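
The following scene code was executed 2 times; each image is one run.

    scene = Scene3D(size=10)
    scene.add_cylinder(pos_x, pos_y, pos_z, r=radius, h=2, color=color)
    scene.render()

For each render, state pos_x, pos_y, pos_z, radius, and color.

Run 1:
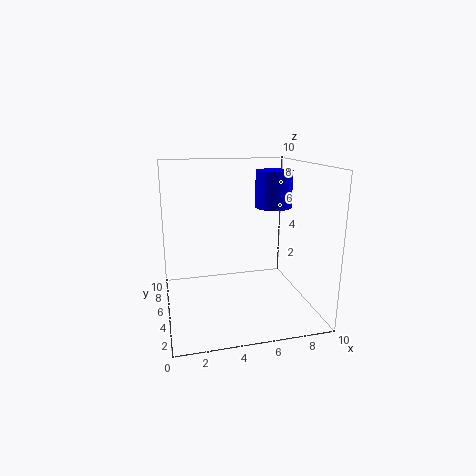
pos_x = 6, pos_y = 1, pos_z = 8, radius = 1, color = 'blue'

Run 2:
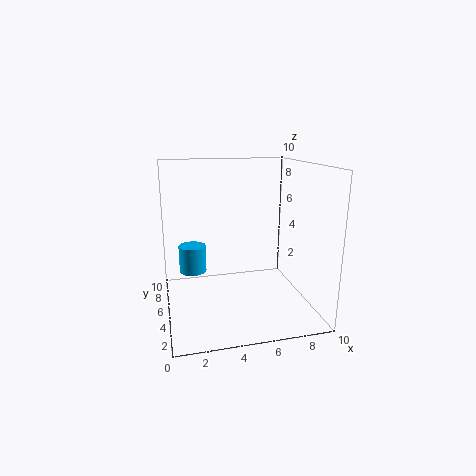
pos_x = 2, pos_y = 7, pos_z = 2, radius = 1, color = 'deepskyblue'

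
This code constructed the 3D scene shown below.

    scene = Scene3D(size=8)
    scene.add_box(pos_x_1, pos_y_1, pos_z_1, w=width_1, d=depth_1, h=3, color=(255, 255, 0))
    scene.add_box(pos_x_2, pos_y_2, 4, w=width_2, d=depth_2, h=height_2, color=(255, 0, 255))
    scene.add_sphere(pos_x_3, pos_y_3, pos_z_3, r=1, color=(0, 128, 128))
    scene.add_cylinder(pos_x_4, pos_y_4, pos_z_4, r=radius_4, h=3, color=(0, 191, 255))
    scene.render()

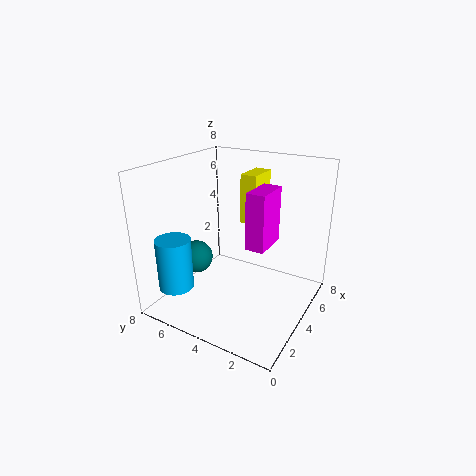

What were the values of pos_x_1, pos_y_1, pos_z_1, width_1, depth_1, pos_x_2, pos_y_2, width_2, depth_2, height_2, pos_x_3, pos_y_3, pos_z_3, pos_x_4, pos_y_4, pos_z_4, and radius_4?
pos_x_1 = 6
pos_y_1 = 4
pos_z_1 = 4
width_1 = 2
depth_1 = 1
pos_x_2 = 3
pos_y_2 = 2
width_2 = 2
depth_2 = 1
height_2 = 3
pos_x_3 = 4
pos_y_3 = 7
pos_z_3 = 2
pos_x_4 = 2
pos_y_4 = 7
pos_z_4 = 1
radius_4 = 1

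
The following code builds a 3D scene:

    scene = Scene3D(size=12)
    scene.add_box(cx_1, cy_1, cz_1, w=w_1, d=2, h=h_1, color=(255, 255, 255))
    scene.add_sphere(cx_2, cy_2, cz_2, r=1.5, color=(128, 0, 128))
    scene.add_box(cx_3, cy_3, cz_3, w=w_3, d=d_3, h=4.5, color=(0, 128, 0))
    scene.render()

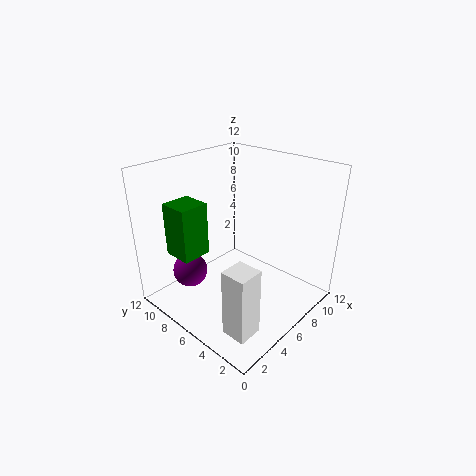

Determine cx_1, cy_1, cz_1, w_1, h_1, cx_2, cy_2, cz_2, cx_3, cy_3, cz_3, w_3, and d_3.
cx_1 = 1.5, cy_1 = 1.5, cz_1 = 0.5, w_1 = 2, h_1 = 5.5, cx_2 = 3.5, cy_2 = 9.5, cz_2 = 2.5, cx_3 = 2, cy_3 = 8, cz_3 = 4.5, w_3 = 2.5, d_3 = 2.5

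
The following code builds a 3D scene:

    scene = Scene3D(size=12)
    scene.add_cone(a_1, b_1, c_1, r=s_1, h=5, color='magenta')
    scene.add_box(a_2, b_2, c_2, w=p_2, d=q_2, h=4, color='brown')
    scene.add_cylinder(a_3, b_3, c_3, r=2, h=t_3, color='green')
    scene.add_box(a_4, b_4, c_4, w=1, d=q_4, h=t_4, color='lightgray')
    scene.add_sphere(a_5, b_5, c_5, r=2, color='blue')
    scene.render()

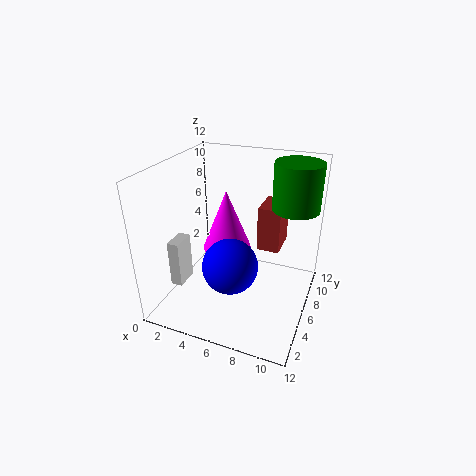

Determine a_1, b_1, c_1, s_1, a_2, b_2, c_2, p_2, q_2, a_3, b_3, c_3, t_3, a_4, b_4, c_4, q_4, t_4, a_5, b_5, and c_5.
a_1 = 5; b_1 = 6; c_1 = 5; s_1 = 2; a_2 = 7; b_2 = 8; c_2 = 4; p_2 = 2; q_2 = 3; a_3 = 10; b_3 = 9; c_3 = 8; t_3 = 4; a_4 = 1; b_4 = 3; c_4 = 2; q_4 = 2; t_4 = 4; a_5 = 7; b_5 = 2; c_5 = 6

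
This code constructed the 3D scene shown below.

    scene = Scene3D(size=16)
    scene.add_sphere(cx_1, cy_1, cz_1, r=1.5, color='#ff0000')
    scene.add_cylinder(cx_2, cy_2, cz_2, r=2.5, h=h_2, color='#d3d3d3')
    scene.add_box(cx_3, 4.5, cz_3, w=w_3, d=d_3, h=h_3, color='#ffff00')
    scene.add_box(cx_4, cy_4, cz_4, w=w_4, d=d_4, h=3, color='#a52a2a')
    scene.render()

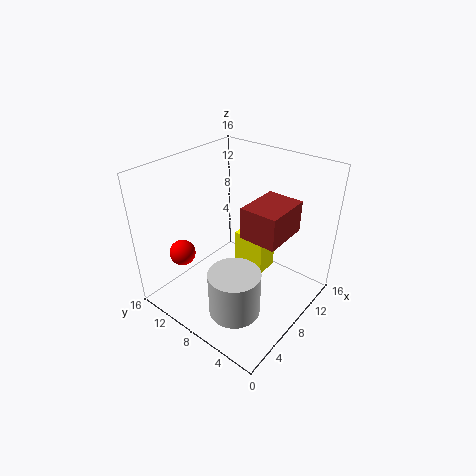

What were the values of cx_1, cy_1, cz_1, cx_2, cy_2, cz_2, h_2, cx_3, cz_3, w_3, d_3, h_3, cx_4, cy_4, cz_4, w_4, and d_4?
cx_1 = 4.5, cy_1 = 13.5, cz_1 = 5.5, cx_2 = 2.5, cy_2 = 4, cz_2 = 4, h_2 = 4.5, cx_3 = 7.5, cz_3 = 5, w_3 = 2.5, d_3 = 3.5, h_3 = 4, cx_4 = 4, cy_4 = 1, cz_4 = 11.5, w_4 = 4.5, d_4 = 3.5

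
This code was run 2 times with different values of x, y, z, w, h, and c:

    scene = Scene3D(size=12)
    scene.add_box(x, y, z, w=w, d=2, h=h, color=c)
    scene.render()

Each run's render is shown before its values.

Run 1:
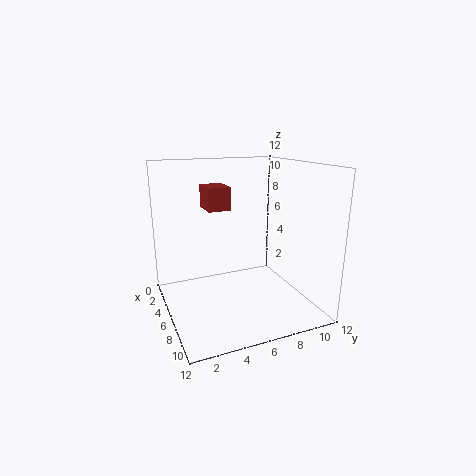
x = 2, y = 4, z = 8, w = 2.5, h = 2, c = 'brown'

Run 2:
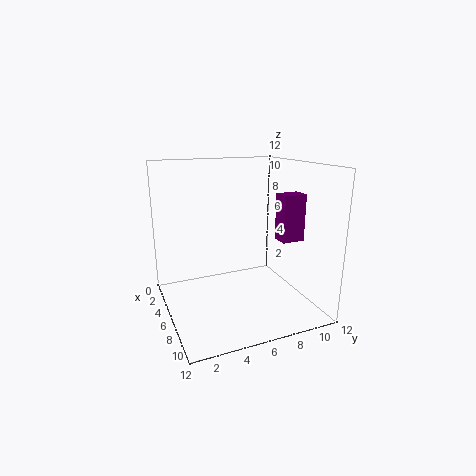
x = 6, y = 9.5, z = 5.5, w = 1.5, h = 4, c = 'purple'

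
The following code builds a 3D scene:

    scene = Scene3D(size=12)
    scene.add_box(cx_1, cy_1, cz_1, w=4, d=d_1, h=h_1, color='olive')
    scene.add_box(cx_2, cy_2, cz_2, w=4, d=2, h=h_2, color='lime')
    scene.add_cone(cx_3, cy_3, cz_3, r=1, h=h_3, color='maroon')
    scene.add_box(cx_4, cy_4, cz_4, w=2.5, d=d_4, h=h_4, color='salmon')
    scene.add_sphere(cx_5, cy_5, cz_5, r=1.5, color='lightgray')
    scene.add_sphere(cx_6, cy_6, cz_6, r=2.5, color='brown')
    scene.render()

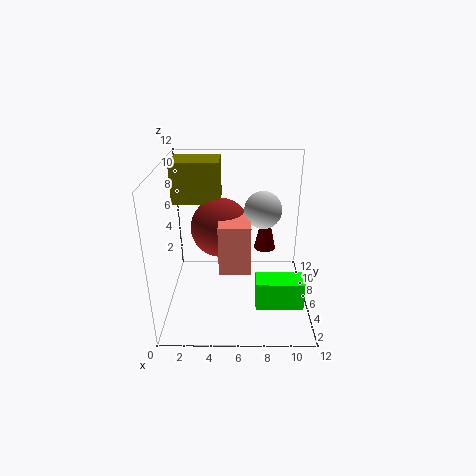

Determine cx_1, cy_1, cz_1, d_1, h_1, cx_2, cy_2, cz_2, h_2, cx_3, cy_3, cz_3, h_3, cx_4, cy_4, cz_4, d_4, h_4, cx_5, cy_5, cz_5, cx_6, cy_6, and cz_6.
cx_1 = 0.5
cy_1 = 7
cz_1 = 8.5
d_1 = 3
h_1 = 3.5
cx_2 = 7.5
cy_2 = 3.5
cz_2 = 0.5
h_2 = 2.5
cx_3 = 8.5
cy_3 = 9
cz_3 = 3.5
h_3 = 4.5
cx_4 = 4.5
cy_4 = 3.5
cz_4 = 4
d_4 = 3.5
h_4 = 4
cx_5 = 8
cy_5 = 6
cz_5 = 8.5
cx_6 = 4.5
cy_6 = 7
cz_6 = 6.5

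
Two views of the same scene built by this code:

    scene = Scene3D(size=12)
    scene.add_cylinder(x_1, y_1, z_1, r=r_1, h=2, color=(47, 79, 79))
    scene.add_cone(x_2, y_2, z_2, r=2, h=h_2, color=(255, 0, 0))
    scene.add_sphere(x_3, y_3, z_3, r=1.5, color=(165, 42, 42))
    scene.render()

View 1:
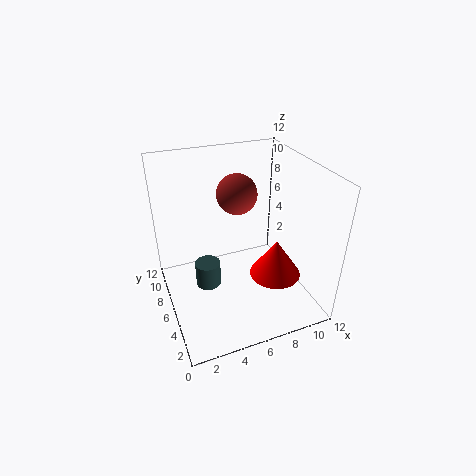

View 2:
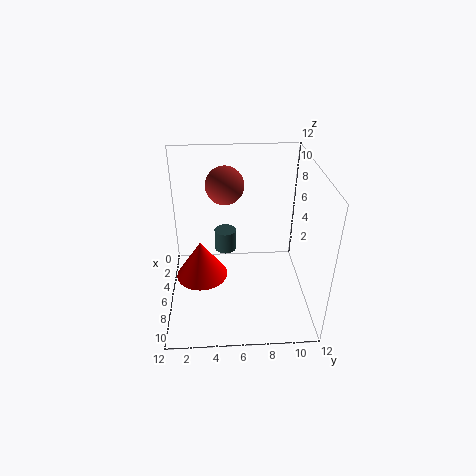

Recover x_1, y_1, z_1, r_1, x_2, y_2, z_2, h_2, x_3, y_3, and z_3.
x_1 = 3
y_1 = 5
z_1 = 3
r_1 = 1
x_2 = 8
y_2 = 3
z_2 = 4
h_2 = 3
x_3 = 5.5
y_3 = 5
z_3 = 10.5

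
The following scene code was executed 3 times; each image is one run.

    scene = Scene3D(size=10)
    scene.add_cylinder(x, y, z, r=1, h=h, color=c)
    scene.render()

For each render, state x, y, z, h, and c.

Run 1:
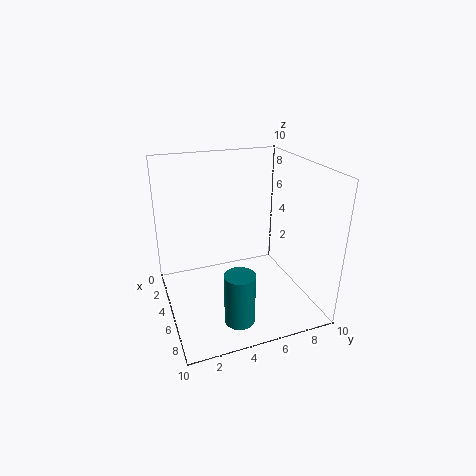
x = 8; y = 4; z = 0.5; h = 3.5; c = 'teal'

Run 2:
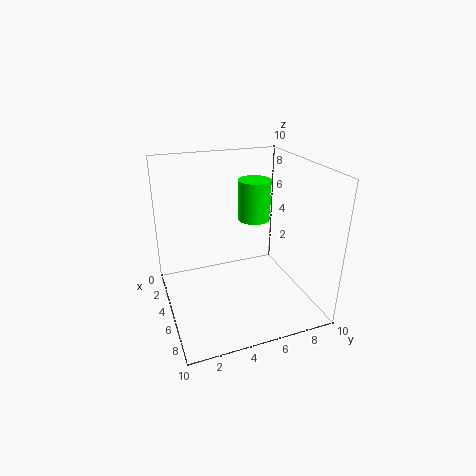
x = 6.5; y = 5.5; z = 7; h = 2.5; c = 'lime'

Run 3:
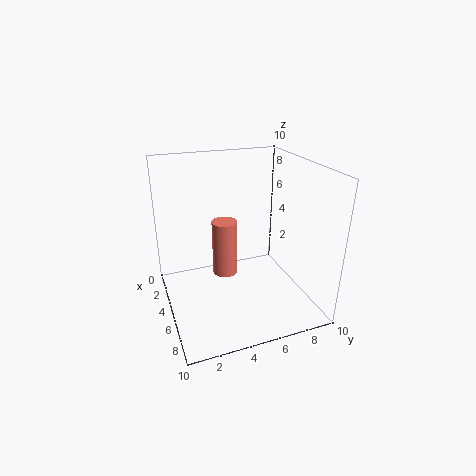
x = 2; y = 5; z = 0.5; h = 4.5; c = 'salmon'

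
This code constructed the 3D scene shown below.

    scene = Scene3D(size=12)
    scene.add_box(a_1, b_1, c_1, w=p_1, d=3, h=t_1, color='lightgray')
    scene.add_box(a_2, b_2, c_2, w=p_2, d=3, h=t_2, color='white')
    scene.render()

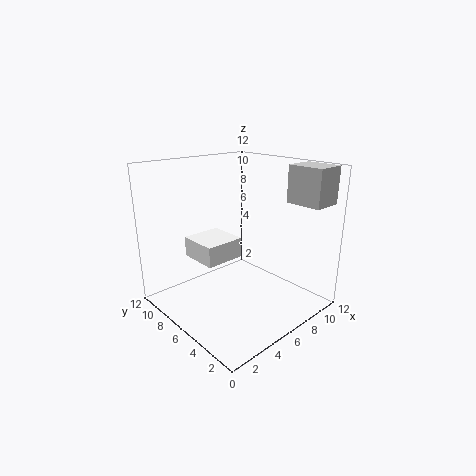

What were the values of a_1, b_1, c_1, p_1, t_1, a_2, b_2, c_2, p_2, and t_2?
a_1 = 9
b_1 = 0.5
c_1 = 9
p_1 = 2.5
t_1 = 3
a_2 = 1.5
b_2 = 4
c_2 = 5.5
p_2 = 3
t_2 = 1.5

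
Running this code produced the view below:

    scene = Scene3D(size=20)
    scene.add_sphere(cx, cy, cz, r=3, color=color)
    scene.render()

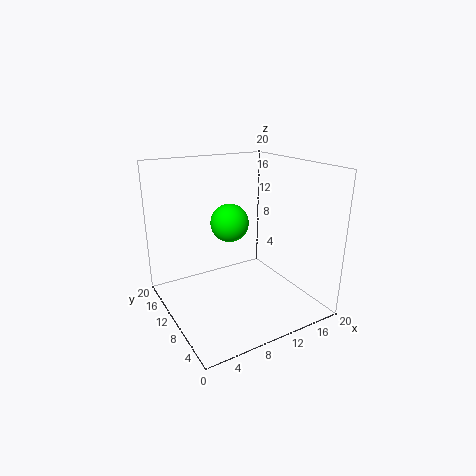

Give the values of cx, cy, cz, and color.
cx = 12, cy = 16, cz = 10, color = 'lime'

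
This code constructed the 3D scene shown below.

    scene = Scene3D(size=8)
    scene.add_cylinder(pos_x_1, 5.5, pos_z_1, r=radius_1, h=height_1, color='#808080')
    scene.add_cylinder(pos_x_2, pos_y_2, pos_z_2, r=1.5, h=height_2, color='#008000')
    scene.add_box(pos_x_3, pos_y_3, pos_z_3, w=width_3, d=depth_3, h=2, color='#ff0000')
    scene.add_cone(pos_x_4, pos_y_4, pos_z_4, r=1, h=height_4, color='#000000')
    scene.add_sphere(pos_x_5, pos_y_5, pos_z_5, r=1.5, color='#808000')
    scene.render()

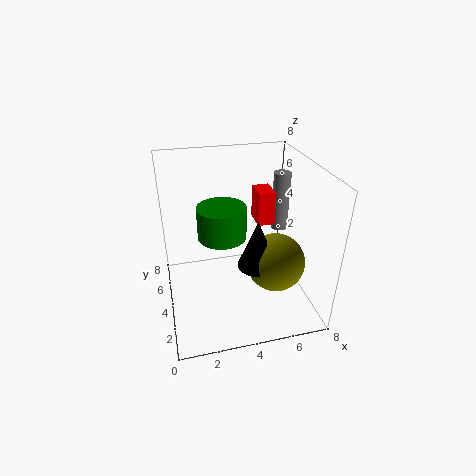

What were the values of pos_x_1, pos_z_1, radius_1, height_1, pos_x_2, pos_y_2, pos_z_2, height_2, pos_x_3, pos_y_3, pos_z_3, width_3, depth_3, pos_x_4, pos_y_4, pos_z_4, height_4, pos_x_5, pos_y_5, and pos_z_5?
pos_x_1 = 7; pos_z_1 = 3.5; radius_1 = 0.5; height_1 = 3.5; pos_x_2 = 3.5; pos_y_2 = 6; pos_z_2 = 3; height_2 = 2; pos_x_3 = 5.5; pos_y_3 = 5; pos_z_3 = 4; width_3 = 1; depth_3 = 1.5; pos_x_4 = 4.5; pos_y_4 = 2; pos_z_4 = 3.5; height_4 = 2.5; pos_x_5 = 5.5; pos_y_5 = 2; pos_z_5 = 3.5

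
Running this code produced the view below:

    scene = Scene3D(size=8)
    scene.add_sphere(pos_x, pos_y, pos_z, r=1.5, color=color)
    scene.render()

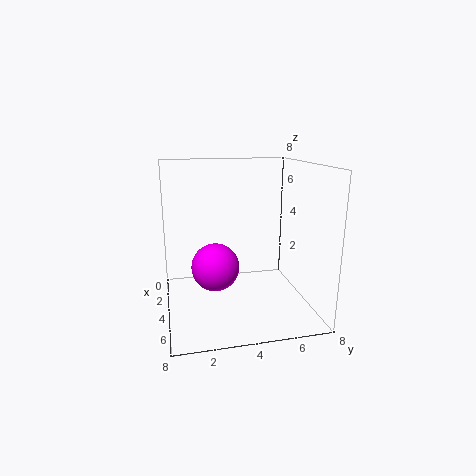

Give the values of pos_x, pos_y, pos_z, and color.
pos_x = 2; pos_y = 3; pos_z = 1.5; color = 'magenta'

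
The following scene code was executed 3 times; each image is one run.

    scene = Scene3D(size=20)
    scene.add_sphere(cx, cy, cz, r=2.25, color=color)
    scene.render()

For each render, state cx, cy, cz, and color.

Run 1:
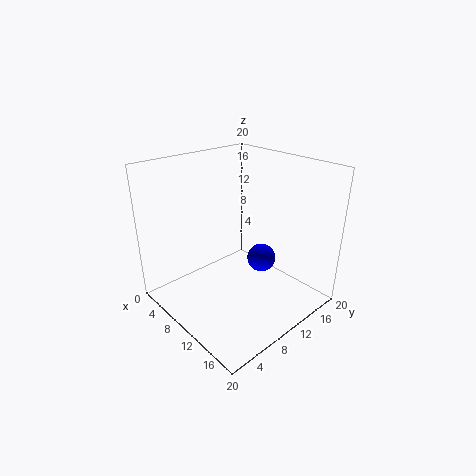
cx = 8.75
cy = 16.25
cz = 3.75
color = 'blue'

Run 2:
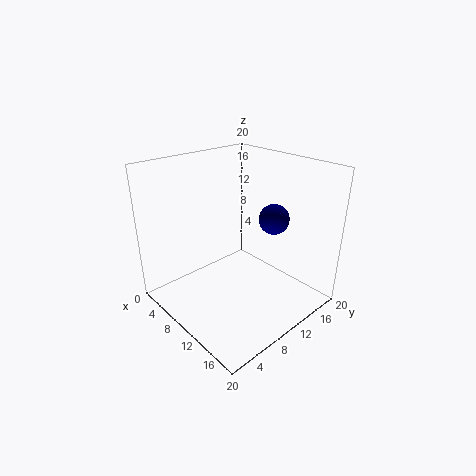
cx = 11
cy = 16.25
cz = 11.25
color = 'navy'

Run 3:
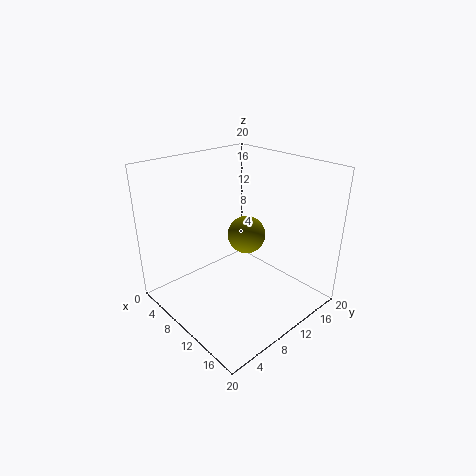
cx = 14.25
cy = 7.5
cz = 13
color = 'olive'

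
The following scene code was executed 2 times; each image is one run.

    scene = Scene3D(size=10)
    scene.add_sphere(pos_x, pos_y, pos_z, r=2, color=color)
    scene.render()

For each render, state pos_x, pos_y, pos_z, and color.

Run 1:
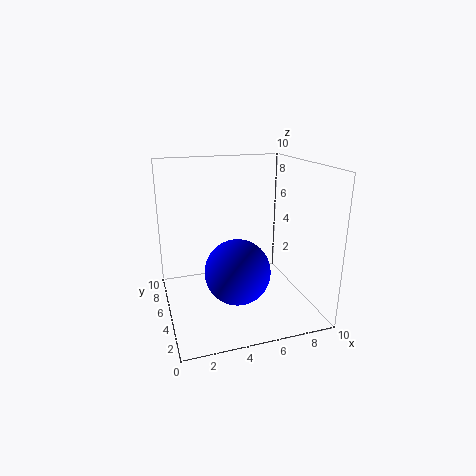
pos_x = 4, pos_y = 2, pos_z = 4, color = 'blue'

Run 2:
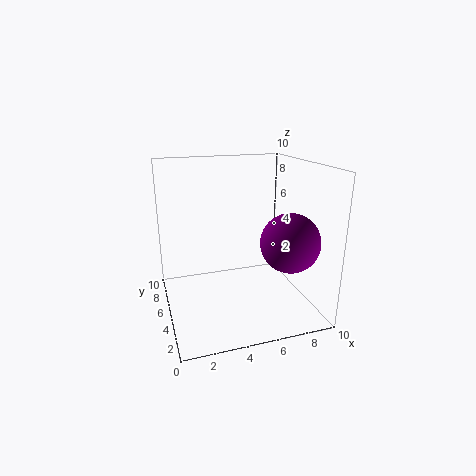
pos_x = 8, pos_y = 3, pos_z = 5, color = 'purple'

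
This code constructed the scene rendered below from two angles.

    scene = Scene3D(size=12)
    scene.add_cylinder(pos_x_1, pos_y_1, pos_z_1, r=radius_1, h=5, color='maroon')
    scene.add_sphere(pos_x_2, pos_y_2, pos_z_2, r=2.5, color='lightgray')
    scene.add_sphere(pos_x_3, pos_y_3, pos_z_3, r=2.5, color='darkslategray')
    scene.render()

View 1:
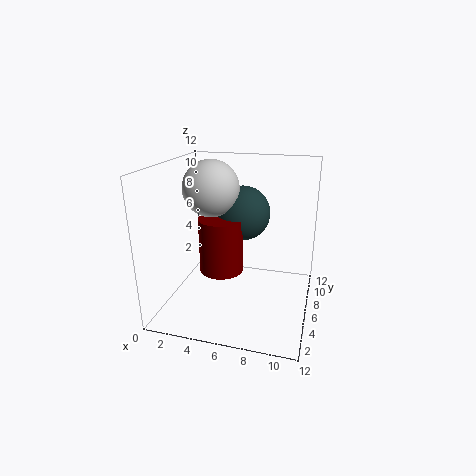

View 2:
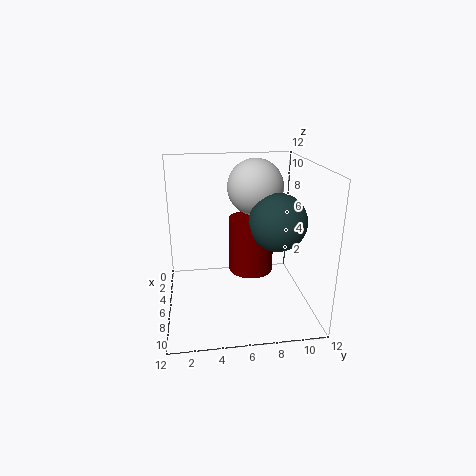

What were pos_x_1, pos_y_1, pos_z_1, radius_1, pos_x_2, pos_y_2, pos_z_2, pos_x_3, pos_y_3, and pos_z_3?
pos_x_1 = 4
pos_y_1 = 7.5
pos_z_1 = 2
radius_1 = 2
pos_x_2 = 3
pos_y_2 = 8
pos_z_2 = 9.5
pos_x_3 = 5.5
pos_y_3 = 9.5
pos_z_3 = 7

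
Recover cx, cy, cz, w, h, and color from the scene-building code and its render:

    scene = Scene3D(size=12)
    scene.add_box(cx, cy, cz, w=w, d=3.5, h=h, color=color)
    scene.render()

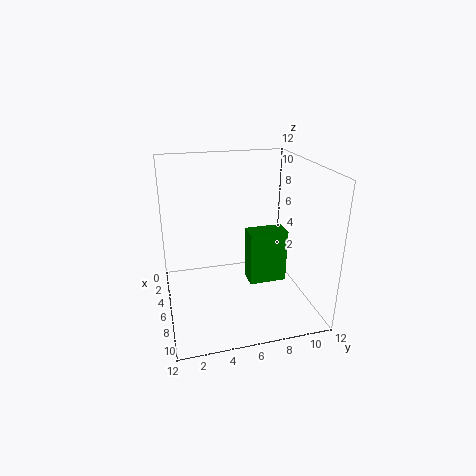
cx = 3; cy = 7.5; cz = 0.5; w = 2; h = 5; color = 'green'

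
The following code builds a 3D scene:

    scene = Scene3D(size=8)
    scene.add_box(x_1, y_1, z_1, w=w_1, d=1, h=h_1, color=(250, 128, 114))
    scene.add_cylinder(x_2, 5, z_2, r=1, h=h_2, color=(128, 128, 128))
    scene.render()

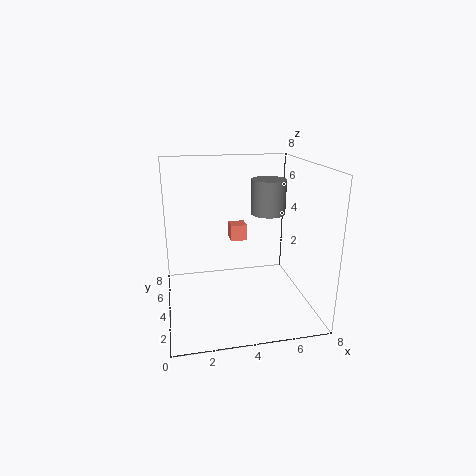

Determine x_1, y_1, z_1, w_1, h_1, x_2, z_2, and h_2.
x_1 = 4, y_1 = 6, z_1 = 3, w_1 = 1, h_1 = 1, x_2 = 6, z_2 = 5, h_2 = 2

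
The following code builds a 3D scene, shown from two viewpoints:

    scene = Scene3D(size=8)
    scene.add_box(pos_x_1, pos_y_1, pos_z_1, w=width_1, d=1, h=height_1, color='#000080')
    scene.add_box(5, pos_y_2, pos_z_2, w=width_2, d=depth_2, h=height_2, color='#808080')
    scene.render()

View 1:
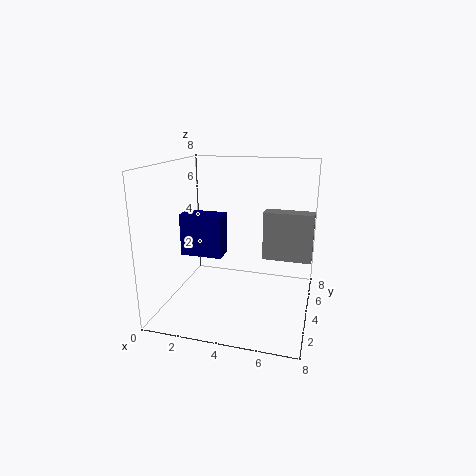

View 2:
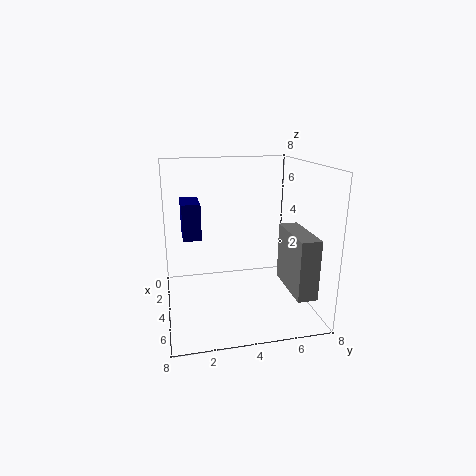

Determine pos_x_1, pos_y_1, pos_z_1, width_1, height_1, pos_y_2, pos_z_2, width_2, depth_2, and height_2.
pos_x_1 = 2; pos_y_1 = 1; pos_z_1 = 4; width_1 = 2; height_1 = 2; pos_y_2 = 6; pos_z_2 = 2; width_2 = 3; depth_2 = 1; height_2 = 3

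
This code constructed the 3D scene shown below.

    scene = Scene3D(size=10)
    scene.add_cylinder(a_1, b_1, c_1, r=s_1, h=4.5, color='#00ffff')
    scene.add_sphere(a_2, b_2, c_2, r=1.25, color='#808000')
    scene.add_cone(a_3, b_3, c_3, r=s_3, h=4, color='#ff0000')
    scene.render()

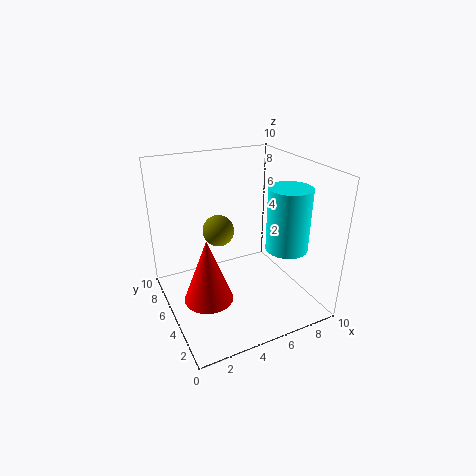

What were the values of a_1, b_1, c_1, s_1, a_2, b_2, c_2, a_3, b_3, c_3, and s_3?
a_1 = 8.25; b_1 = 3.75; c_1 = 4; s_1 = 1.5; a_2 = 5; b_2 = 8.5; c_2 = 4; a_3 = 1.75; b_3 = 2.5; c_3 = 2.75; s_3 = 1.5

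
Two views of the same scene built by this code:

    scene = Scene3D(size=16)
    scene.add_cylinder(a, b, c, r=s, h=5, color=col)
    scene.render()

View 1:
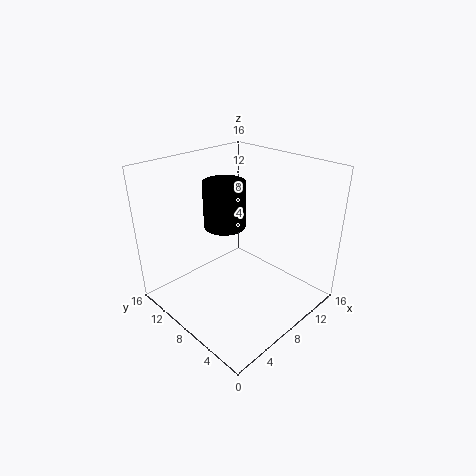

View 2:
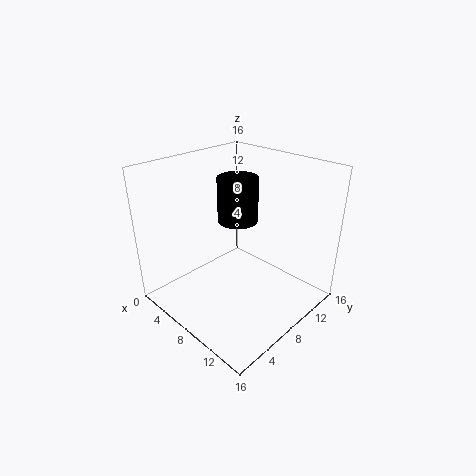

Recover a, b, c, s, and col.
a = 7, b = 9, c = 9.5, s = 2.25, col = 'black'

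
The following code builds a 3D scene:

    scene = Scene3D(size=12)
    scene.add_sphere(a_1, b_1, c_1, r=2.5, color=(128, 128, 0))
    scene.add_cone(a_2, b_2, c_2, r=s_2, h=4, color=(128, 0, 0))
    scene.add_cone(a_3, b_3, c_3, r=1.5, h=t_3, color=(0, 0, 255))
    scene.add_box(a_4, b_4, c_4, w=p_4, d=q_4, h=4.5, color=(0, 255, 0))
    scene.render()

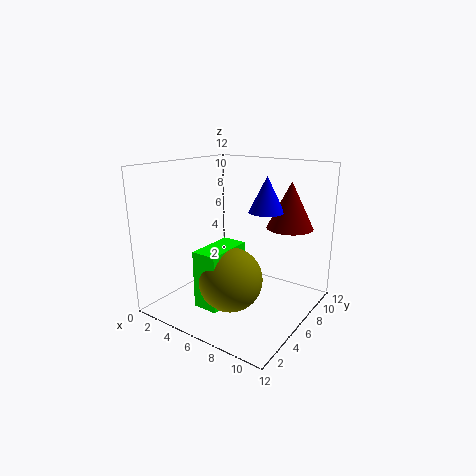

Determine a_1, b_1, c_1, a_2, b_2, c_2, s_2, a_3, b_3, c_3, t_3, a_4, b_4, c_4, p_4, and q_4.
a_1 = 7; b_1 = 3.5; c_1 = 3.5; a_2 = 9; b_2 = 9.5; c_2 = 6.5; s_2 = 2; a_3 = 7.5; b_3 = 8; c_3 = 8; t_3 = 3; a_4 = 5; b_4 = 1.5; c_4 = 1.5; p_4 = 2; q_4 = 4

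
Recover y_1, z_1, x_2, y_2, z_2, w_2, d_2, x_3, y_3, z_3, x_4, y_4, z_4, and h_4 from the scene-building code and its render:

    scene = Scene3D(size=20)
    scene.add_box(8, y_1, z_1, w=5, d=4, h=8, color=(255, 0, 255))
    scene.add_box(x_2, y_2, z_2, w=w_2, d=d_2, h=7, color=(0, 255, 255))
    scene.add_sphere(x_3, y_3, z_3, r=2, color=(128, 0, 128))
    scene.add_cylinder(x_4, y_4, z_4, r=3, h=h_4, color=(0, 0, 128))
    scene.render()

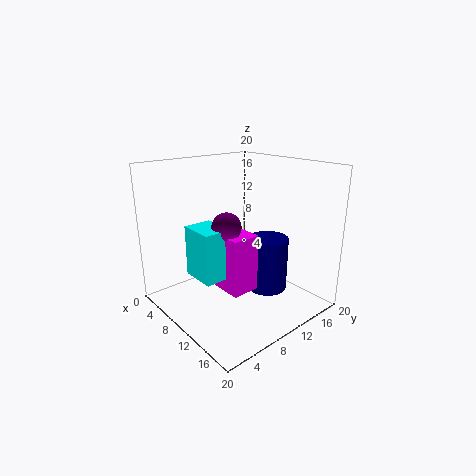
y_1 = 7
z_1 = 3
x_2 = 6
y_2 = 4
z_2 = 5
w_2 = 5
d_2 = 4
x_3 = 10
y_3 = 8
z_3 = 12
x_4 = 11
y_4 = 15
z_4 = 1
h_4 = 8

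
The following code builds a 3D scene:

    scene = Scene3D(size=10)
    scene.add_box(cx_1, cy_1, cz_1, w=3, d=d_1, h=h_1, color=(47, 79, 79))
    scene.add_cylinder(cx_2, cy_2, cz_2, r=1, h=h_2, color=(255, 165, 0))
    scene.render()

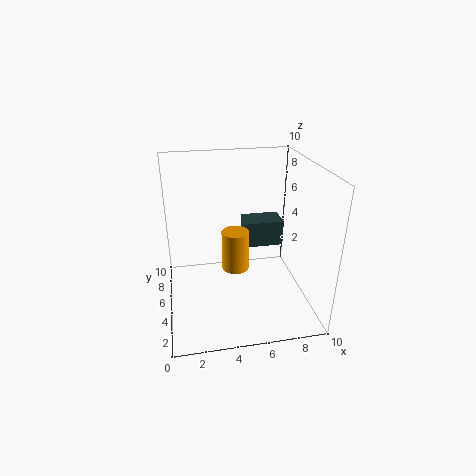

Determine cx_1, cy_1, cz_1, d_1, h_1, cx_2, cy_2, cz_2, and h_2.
cx_1 = 6
cy_1 = 7
cz_1 = 3
d_1 = 2
h_1 = 2
cx_2 = 5
cy_2 = 6
cz_2 = 2
h_2 = 3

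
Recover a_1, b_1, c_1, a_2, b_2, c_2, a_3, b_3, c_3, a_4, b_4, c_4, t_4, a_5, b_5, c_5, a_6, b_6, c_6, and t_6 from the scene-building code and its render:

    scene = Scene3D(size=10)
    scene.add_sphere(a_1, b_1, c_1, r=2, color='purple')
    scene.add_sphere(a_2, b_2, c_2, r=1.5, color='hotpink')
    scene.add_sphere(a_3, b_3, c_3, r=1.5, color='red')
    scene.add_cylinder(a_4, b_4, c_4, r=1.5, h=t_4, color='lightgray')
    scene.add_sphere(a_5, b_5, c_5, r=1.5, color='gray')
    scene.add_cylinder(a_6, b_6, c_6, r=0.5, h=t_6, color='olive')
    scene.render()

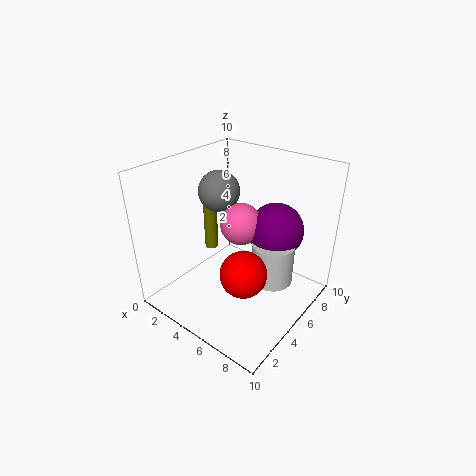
a_1 = 6.5, b_1 = 7.5, c_1 = 5, a_2 = 4.5, b_2 = 6, c_2 = 5.5, a_3 = 7, b_3 = 3, c_3 = 4, a_4 = 7, b_4 = 6.5, c_4 = 1.5, t_4 = 3, a_5 = 2.5, b_5 = 6, c_5 = 7.5, a_6 = 2, b_6 = 5.5, c_6 = 3, t_6 = 4.5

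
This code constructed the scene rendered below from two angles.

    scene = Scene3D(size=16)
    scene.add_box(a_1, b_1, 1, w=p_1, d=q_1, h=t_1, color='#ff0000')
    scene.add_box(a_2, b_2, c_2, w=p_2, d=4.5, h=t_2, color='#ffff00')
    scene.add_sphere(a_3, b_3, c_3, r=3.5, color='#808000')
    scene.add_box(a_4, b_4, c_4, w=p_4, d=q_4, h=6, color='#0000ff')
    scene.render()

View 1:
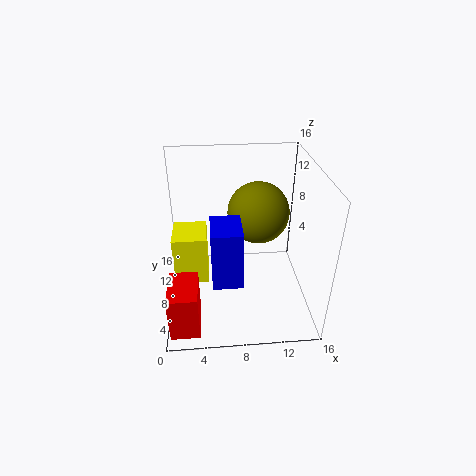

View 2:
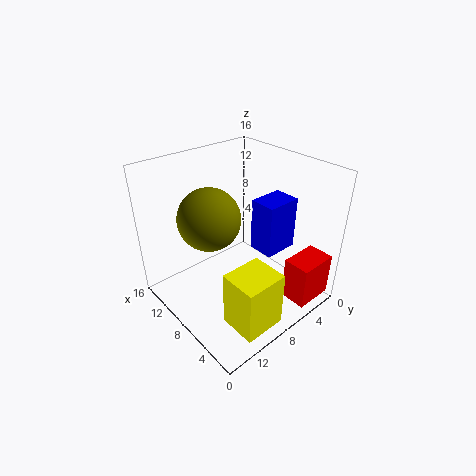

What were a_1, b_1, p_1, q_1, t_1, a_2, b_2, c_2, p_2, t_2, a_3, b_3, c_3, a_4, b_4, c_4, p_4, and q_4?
a_1 = 0.5; b_1 = 0.5; p_1 = 3; q_1 = 4.5; t_1 = 5; a_2 = 0.5; b_2 = 8.5; c_2 = 1.5; p_2 = 4; t_2 = 6; a_3 = 10.5; b_3 = 10; c_3 = 10; a_4 = 5; b_4 = 2; c_4 = 6; p_4 = 3; q_4 = 4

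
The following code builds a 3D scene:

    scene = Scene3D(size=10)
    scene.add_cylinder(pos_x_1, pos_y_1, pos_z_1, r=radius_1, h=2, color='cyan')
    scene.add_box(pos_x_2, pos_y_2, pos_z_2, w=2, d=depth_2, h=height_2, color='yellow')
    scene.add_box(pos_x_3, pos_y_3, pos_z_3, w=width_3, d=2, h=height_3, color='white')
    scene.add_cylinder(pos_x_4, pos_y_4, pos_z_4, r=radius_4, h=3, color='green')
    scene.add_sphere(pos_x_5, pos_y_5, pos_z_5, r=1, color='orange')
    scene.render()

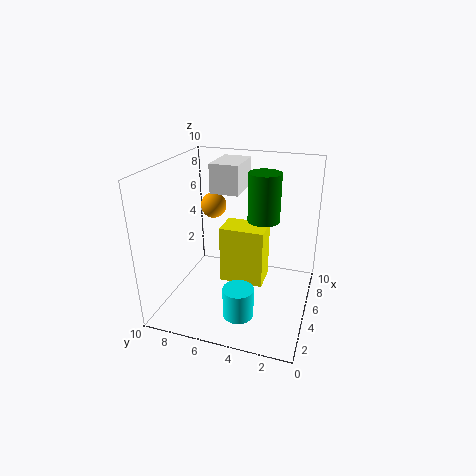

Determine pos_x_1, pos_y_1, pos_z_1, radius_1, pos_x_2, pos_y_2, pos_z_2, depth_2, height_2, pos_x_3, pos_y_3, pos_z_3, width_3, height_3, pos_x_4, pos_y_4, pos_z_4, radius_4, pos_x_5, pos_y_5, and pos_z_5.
pos_x_1 = 2; pos_y_1 = 4; pos_z_1 = 1; radius_1 = 1; pos_x_2 = 4; pos_y_2 = 3; pos_z_2 = 2; depth_2 = 3; height_2 = 4; pos_x_3 = 5; pos_y_3 = 5; pos_z_3 = 8; width_3 = 3; height_3 = 2; pos_x_4 = 4; pos_y_4 = 3; pos_z_4 = 7; radius_4 = 1; pos_x_5 = 8; pos_y_5 = 8; pos_z_5 = 6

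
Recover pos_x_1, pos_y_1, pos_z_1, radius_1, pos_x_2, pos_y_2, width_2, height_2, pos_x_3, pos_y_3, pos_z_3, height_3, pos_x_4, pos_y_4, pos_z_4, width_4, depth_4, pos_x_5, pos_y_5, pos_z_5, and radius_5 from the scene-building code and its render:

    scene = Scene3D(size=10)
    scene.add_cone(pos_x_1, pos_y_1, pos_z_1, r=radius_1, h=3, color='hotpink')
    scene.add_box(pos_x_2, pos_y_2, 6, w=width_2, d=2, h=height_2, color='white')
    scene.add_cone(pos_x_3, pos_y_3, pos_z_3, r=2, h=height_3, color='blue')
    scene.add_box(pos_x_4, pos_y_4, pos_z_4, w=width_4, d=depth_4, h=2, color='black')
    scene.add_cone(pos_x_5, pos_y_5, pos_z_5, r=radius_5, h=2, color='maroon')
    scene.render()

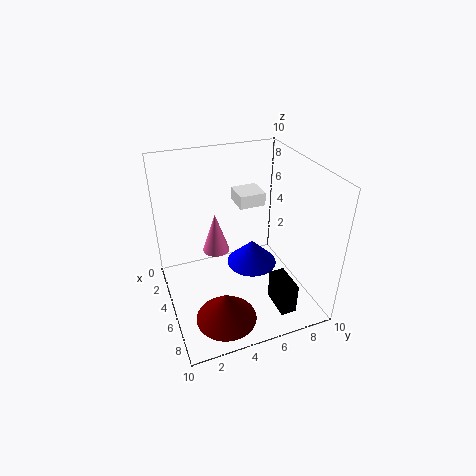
pos_x_1 = 3, pos_y_1 = 4, pos_z_1 = 3, radius_1 = 1, pos_x_2 = 1, pos_y_2 = 6, width_2 = 2, height_2 = 1, pos_x_3 = 3, pos_y_3 = 7, pos_z_3 = 1, height_3 = 2, pos_x_4 = 8, pos_y_4 = 6, pos_z_4 = 2, width_4 = 2, depth_4 = 1, pos_x_5 = 8, pos_y_5 = 3, pos_z_5 = 1, radius_5 = 2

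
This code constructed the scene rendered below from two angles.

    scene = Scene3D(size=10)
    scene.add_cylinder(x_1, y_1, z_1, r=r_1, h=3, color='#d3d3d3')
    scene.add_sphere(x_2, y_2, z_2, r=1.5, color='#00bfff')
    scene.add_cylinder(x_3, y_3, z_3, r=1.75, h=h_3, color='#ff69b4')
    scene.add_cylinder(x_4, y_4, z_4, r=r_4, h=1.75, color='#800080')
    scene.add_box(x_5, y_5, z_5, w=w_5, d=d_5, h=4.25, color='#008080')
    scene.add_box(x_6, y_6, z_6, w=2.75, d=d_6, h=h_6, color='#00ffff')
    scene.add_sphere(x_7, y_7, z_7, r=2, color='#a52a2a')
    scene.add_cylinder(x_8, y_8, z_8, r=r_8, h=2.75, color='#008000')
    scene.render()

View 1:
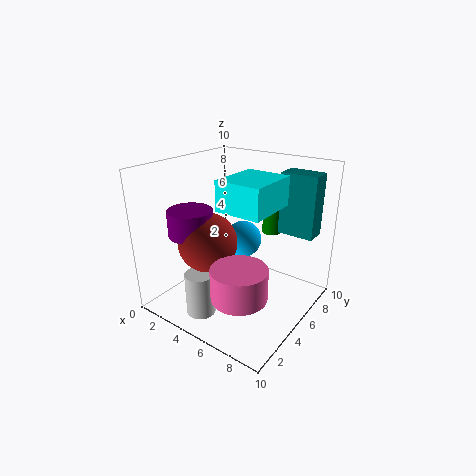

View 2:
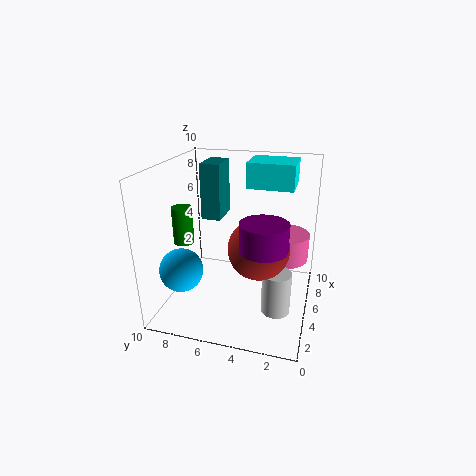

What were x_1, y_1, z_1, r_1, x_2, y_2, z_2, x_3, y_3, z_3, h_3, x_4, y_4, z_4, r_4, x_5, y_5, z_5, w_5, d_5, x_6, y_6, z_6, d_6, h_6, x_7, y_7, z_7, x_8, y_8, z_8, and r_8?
x_1 = 4
y_1 = 2
z_1 = 0.25
r_1 = 1
x_2 = 3
y_2 = 8.5
z_2 = 3
x_3 = 7.25
y_3 = 2
z_3 = 2.75
h_3 = 2
x_4 = 2.75
y_4 = 2.75
z_4 = 5.5
r_4 = 1.5
x_5 = 7
y_5 = 7
z_5 = 5.25
w_5 = 2.5
d_5 = 1.5
x_6 = 6
y_6 = 1.5
z_6 = 8.25
d_6 = 3.25
h_6 = 1.75
x_7 = 3.75
y_7 = 3.25
z_7 = 5
x_8 = 5.25
y_8 = 9.25
z_8 = 4
r_8 = 0.75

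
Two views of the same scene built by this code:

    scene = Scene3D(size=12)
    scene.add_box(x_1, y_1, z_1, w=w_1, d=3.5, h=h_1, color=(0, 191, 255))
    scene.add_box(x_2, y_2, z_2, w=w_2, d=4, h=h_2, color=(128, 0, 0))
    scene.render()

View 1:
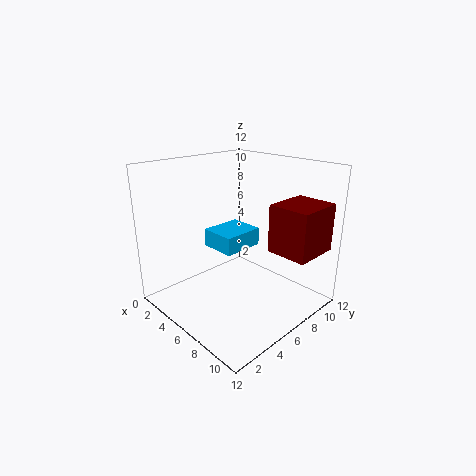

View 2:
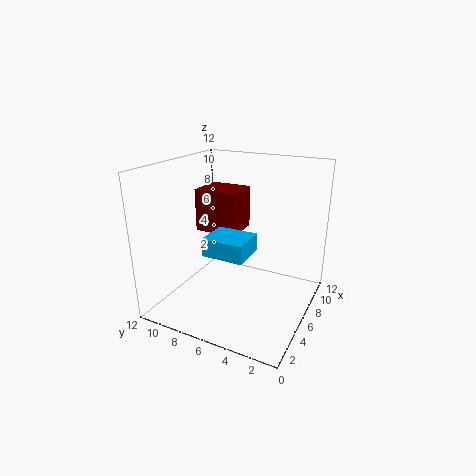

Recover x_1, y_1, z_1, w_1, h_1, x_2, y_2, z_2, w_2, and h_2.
x_1 = 3.5
y_1 = 4.5
z_1 = 5
w_1 = 3
h_1 = 1.5
x_2 = 8
y_2 = 7.5
z_2 = 5
w_2 = 3.5
h_2 = 4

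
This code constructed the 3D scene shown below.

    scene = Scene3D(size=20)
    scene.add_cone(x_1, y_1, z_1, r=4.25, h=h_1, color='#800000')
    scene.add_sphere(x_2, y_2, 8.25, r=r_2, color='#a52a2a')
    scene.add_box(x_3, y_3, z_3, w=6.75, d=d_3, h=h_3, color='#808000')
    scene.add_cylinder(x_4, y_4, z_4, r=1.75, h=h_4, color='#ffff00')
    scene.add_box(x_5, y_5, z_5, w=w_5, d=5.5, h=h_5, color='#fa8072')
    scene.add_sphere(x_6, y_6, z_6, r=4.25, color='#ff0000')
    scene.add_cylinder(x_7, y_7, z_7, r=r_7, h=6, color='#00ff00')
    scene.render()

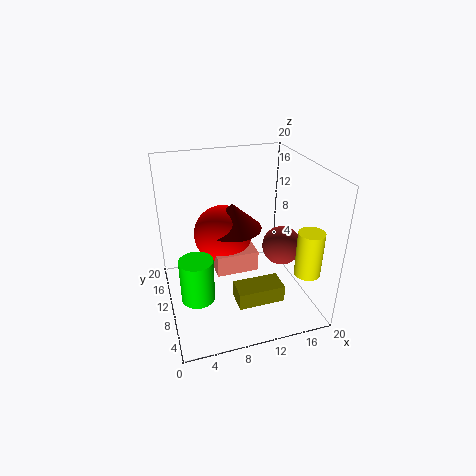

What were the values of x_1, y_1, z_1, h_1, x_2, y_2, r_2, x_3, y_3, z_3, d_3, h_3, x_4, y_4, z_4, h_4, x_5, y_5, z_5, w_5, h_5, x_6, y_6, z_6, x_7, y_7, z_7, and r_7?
x_1 = 10; y_1 = 12.75; z_1 = 10.25; h_1 = 3.75; x_2 = 16.25; y_2 = 9; r_2 = 2.75; x_3 = 9; y_3 = 5.75; z_3 = 0.75; d_3 = 3.5; h_3 = 2.5; x_4 = 18; y_4 = 4.25; z_4 = 6.25; h_4 = 6.25; x_5 = 6.75; y_5 = 9; z_5 = 4.75; w_5 = 6; h_5 = 3; x_6 = 8.75; y_6 = 13.5; z_6 = 9; x_7 = 3.5; y_7 = 7.25; z_7 = 3.25; r_7 = 2.25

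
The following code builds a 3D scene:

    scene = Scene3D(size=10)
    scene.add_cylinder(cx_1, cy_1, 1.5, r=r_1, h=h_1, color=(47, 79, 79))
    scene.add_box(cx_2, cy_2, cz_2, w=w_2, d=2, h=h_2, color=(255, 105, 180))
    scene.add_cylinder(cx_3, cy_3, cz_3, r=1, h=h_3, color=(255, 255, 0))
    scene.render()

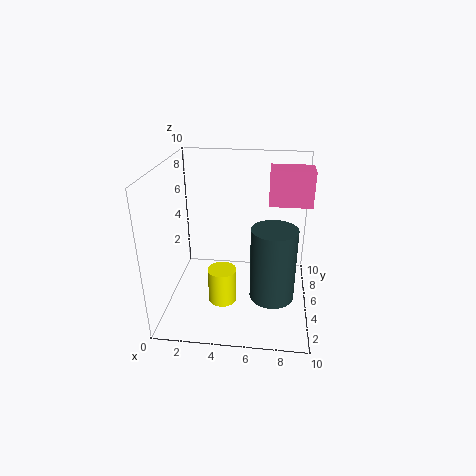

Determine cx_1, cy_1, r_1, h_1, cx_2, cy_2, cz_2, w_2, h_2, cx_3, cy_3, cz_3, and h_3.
cx_1 = 7.5; cy_1 = 3.5; r_1 = 1.5; h_1 = 5; cx_2 = 7; cy_2 = 6; cz_2 = 7; w_2 = 3; h_2 = 2.5; cx_3 = 4; cy_3 = 4; cz_3 = 0.5; h_3 = 2.5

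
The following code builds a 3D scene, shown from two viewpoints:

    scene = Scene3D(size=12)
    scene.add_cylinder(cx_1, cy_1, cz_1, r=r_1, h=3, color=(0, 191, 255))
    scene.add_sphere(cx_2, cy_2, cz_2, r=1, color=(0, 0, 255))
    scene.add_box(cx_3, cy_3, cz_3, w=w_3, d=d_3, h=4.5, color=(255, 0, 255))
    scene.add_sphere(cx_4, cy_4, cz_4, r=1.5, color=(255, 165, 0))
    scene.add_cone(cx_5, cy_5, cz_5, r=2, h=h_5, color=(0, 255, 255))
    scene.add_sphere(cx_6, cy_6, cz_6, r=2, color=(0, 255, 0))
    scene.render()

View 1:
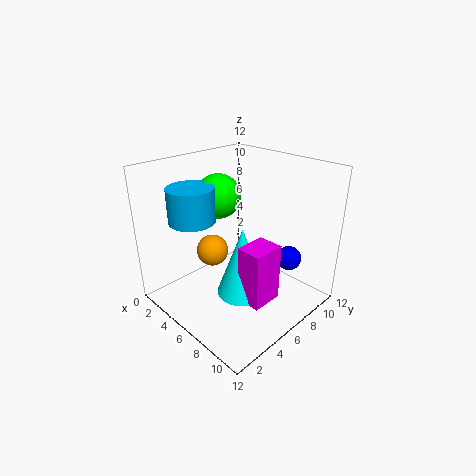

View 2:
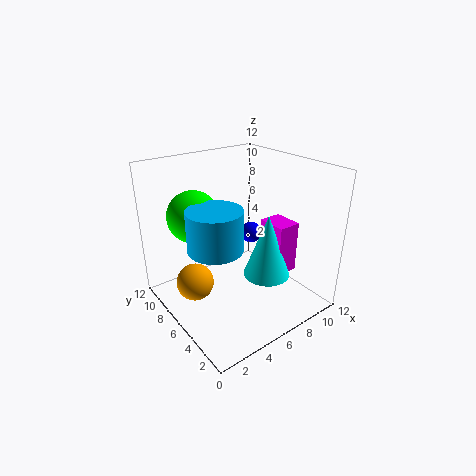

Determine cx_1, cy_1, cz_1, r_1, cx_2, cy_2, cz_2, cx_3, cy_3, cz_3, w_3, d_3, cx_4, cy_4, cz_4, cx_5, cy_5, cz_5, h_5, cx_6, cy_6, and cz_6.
cx_1 = 2.5, cy_1 = 4, cz_1 = 7, r_1 = 2, cx_2 = 9.5, cy_2 = 8.5, cz_2 = 4.5, cx_3 = 8.5, cy_3 = 3.5, cz_3 = 2.5, w_3 = 2, d_3 = 2.5, cx_4 = 2, cy_4 = 6.5, cz_4 = 3, cx_5 = 8, cy_5 = 4.5, cz_5 = 2.5, h_5 = 5.5, cx_6 = 2.5, cy_6 = 7, cz_6 = 8.5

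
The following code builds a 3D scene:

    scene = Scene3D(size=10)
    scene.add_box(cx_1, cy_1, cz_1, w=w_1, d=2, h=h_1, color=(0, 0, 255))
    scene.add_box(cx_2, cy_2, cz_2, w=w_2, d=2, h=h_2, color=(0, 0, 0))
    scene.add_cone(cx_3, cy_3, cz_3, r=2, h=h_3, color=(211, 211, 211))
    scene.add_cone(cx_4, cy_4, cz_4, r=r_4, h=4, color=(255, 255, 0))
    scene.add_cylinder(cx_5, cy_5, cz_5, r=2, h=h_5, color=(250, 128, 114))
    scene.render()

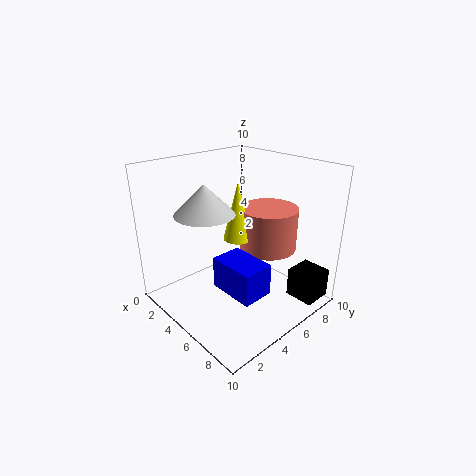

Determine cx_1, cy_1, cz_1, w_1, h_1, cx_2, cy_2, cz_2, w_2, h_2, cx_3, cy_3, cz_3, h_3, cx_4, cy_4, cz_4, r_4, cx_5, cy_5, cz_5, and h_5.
cx_1 = 6, cy_1 = 2, cz_1 = 3, w_1 = 3, h_1 = 2, cx_2 = 8, cy_2 = 7, cz_2 = 1, w_2 = 2, h_2 = 2, cx_3 = 4, cy_3 = 3, cz_3 = 7, h_3 = 2, cx_4 = 5, cy_4 = 5, cz_4 = 5, r_4 = 1, cx_5 = 6, cy_5 = 7, cz_5 = 4, h_5 = 3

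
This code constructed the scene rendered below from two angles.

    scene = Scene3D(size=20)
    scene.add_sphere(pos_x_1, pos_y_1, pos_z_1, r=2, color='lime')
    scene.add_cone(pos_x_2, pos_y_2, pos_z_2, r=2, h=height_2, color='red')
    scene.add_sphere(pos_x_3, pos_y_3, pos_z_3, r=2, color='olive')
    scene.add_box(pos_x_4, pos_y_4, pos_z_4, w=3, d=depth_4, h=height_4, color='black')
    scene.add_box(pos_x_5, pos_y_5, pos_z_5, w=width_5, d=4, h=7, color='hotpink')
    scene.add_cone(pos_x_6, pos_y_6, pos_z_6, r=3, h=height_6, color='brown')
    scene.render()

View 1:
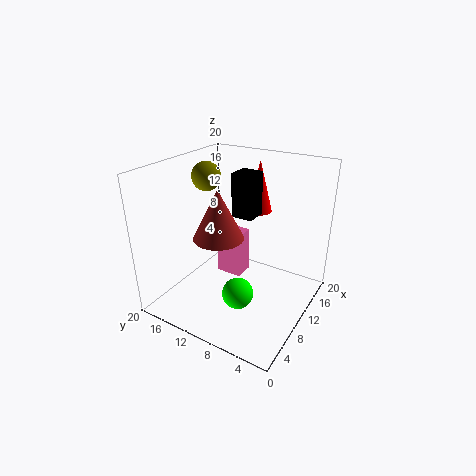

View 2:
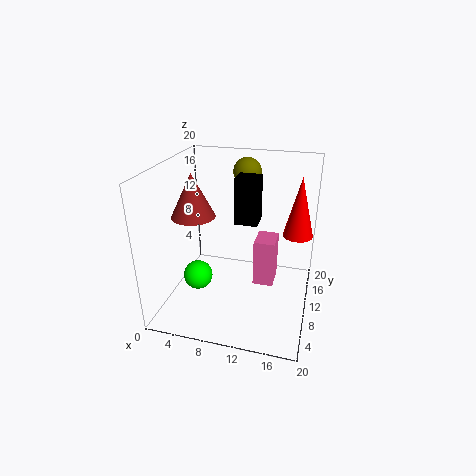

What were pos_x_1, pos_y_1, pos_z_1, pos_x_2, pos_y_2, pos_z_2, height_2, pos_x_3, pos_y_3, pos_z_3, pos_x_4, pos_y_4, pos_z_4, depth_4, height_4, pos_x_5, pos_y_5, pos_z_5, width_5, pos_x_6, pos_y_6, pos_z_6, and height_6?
pos_x_1 = 5, pos_y_1 = 7, pos_z_1 = 5, pos_x_2 = 18, pos_y_2 = 11, pos_z_2 = 11, height_2 = 8, pos_x_3 = 10, pos_y_3 = 15, pos_z_3 = 18, pos_x_4 = 10, pos_y_4 = 8, pos_z_4 = 13, depth_4 = 3, height_4 = 6, pos_x_5 = 12, pos_y_5 = 11, pos_z_5 = 2, width_5 = 3, pos_x_6 = 4, pos_y_6 = 9, pos_z_6 = 13, height_6 = 6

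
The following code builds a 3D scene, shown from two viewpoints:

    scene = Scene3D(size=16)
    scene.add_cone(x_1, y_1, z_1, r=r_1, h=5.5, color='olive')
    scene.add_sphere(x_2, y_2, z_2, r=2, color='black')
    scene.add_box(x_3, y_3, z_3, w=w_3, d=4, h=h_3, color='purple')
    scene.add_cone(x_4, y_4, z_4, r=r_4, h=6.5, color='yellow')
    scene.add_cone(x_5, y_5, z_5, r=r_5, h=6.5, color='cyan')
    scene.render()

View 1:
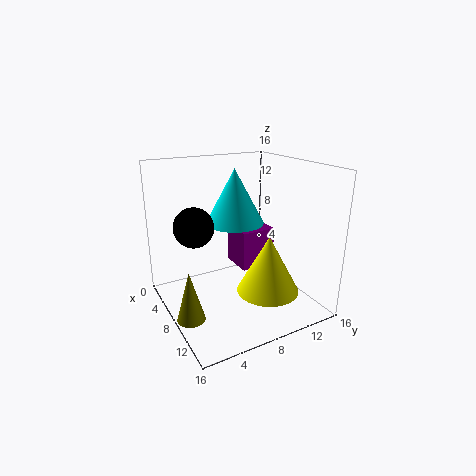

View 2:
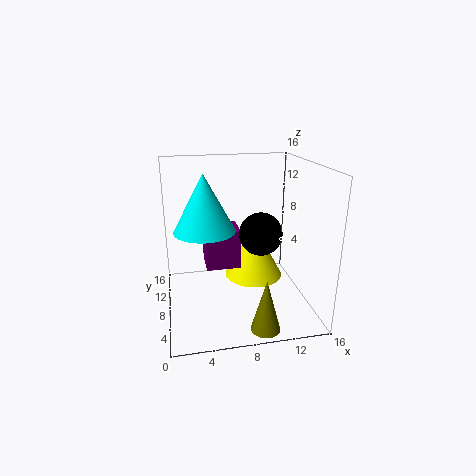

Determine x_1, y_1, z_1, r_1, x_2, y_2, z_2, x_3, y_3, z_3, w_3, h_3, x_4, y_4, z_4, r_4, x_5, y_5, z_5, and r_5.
x_1 = 9.5; y_1 = 1.5; z_1 = 0.5; r_1 = 1.5; x_2 = 9; y_2 = 2.5; z_2 = 10.5; x_3 = 4.5; y_3 = 8.5; z_3 = 4; w_3 = 4; h_3 = 4.5; x_4 = 10.5; y_4 = 10.5; z_4 = 2; r_4 = 3.5; x_5 = 4.5; y_5 = 9.5; z_5 = 8.5; r_5 = 3.5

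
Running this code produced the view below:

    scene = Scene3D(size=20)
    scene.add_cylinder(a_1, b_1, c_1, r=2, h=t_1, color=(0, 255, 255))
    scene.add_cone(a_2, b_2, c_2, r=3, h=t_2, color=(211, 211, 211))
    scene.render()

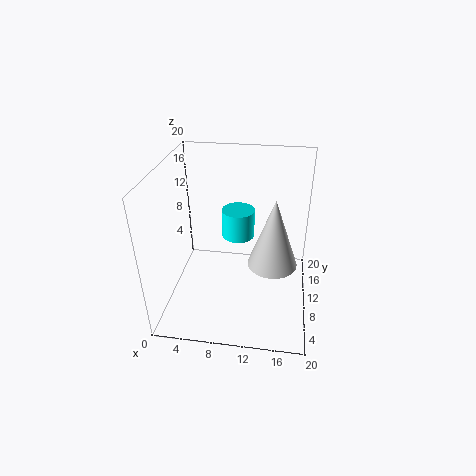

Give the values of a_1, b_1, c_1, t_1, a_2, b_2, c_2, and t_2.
a_1 = 10.5
b_1 = 7
c_1 = 12.5
t_1 = 3.5
a_2 = 15
b_2 = 5
c_2 = 10
t_2 = 8.5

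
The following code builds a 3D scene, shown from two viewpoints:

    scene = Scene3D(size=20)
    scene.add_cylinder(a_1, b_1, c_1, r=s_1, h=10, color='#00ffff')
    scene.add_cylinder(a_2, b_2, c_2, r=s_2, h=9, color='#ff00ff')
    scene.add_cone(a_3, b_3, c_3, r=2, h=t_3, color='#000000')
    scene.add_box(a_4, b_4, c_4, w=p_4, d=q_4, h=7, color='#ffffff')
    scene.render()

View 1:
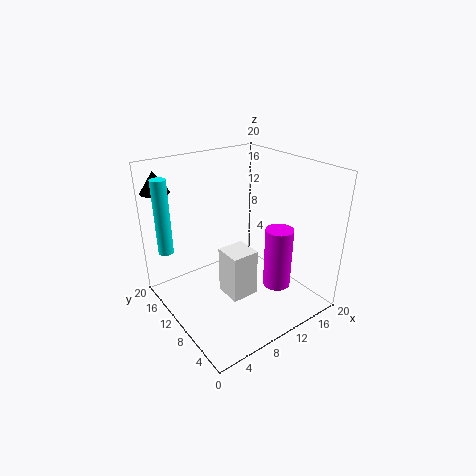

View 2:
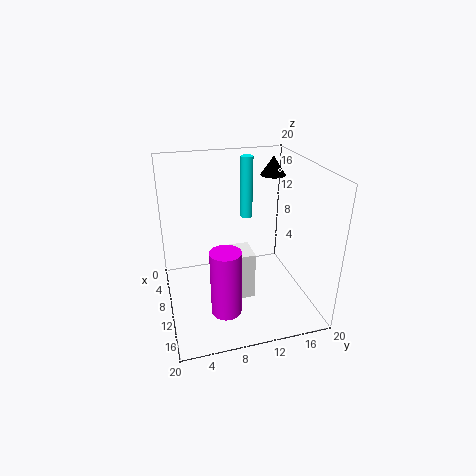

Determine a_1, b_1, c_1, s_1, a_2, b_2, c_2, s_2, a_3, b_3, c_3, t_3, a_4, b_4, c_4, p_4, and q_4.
a_1 = 1, b_1 = 14, c_1 = 9, s_1 = 1, a_2 = 15, b_2 = 7, c_2 = 2, s_2 = 2, a_3 = 2, b_3 = 18, c_3 = 16, t_3 = 3, a_4 = 8, b_4 = 8, c_4 = 1, p_4 = 4, q_4 = 4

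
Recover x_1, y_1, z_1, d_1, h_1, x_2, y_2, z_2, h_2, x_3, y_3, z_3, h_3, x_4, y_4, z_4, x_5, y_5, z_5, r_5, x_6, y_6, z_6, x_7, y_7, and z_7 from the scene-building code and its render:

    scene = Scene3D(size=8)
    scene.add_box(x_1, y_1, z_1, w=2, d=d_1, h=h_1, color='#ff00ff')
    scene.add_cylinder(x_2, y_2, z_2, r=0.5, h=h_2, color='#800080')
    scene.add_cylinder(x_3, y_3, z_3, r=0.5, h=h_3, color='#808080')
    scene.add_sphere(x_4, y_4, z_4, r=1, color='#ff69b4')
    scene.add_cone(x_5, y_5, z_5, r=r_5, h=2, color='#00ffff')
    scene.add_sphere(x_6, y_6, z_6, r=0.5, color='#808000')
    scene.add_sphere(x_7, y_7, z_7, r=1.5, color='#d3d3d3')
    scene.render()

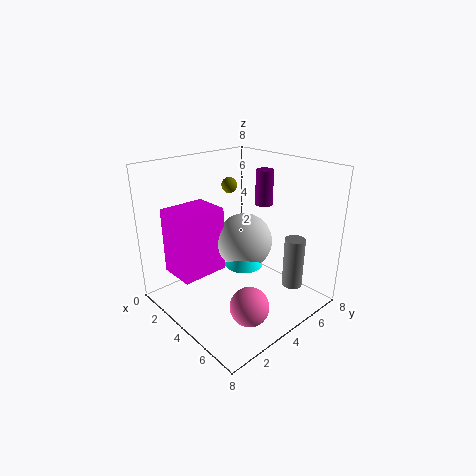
x_1 = 2; y_1 = 0.5; z_1 = 2.5; d_1 = 2.5; h_1 = 3.5; x_2 = 4; y_2 = 6; z_2 = 5.5; h_2 = 2; x_3 = 7.5; y_3 = 4.5; z_3 = 2.5; h_3 = 2.5; x_4 = 6.5; y_4 = 2.5; z_4 = 1.5; x_5 = 5; y_5 = 3.5; z_5 = 3; r_5 = 1; x_6 = 1; y_6 = 6; z_6 = 6; x_7 = 4.5; y_7 = 4; z_7 = 4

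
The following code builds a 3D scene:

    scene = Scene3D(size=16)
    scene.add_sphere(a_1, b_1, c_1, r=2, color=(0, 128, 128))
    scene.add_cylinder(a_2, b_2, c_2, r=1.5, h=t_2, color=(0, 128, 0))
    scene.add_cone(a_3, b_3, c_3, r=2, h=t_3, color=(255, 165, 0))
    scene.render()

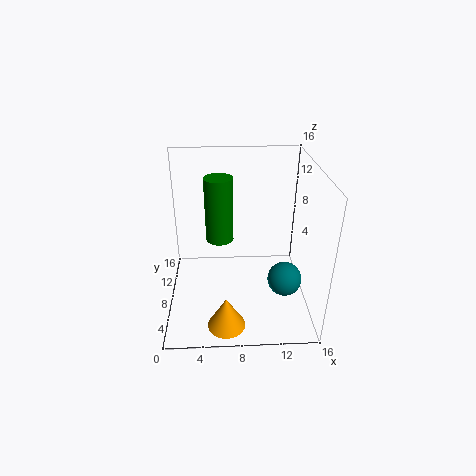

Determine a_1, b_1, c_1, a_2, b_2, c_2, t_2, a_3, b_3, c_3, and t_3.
a_1 = 13.5
b_1 = 7.5
c_1 = 2.5
a_2 = 6
b_2 = 8
c_2 = 8
t_2 = 7
a_3 = 6.5
b_3 = 2.5
c_3 = 0.5
t_3 = 3.5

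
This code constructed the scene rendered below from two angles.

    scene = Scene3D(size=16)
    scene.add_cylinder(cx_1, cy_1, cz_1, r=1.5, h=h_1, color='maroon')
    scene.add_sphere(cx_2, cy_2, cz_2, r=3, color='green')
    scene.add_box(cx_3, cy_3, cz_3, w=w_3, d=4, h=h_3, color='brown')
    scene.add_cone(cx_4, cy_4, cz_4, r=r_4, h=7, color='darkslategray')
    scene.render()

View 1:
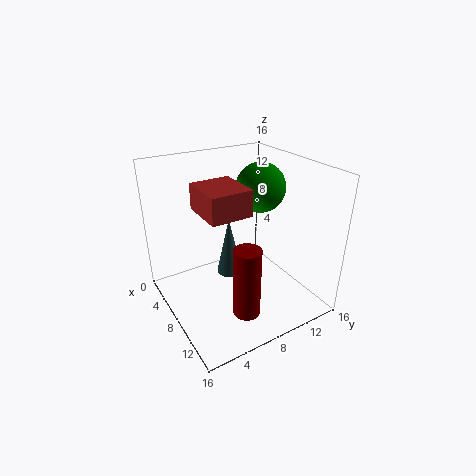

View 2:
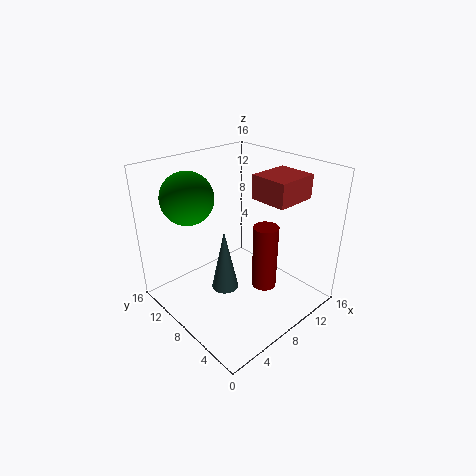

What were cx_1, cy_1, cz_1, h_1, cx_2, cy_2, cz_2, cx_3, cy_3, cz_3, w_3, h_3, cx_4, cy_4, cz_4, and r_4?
cx_1 = 11.5
cy_1 = 7
cz_1 = 0.5
h_1 = 8
cx_2 = 5
cy_2 = 13
cz_2 = 12
cx_3 = 8.5
cy_3 = 2.5
cz_3 = 13
w_3 = 4.5
h_3 = 2.5
cx_4 = 6
cy_4 = 8
cz_4 = 2.5
r_4 = 1.5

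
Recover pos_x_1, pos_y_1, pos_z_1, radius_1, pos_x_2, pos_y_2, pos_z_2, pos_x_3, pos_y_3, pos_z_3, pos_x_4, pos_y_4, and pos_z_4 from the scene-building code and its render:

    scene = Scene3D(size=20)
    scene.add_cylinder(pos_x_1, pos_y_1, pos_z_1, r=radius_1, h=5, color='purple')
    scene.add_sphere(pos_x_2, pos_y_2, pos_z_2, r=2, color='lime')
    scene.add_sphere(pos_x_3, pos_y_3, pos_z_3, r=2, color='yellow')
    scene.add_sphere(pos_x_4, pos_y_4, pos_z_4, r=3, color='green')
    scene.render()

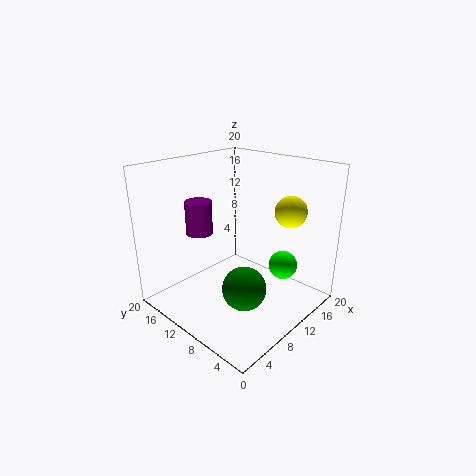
pos_x_1 = 9; pos_y_1 = 17; pos_z_1 = 9; radius_1 = 2; pos_x_2 = 14; pos_y_2 = 5; pos_z_2 = 6; pos_x_3 = 12; pos_y_3 = 3; pos_z_3 = 15; pos_x_4 = 8; pos_y_4 = 7; pos_z_4 = 4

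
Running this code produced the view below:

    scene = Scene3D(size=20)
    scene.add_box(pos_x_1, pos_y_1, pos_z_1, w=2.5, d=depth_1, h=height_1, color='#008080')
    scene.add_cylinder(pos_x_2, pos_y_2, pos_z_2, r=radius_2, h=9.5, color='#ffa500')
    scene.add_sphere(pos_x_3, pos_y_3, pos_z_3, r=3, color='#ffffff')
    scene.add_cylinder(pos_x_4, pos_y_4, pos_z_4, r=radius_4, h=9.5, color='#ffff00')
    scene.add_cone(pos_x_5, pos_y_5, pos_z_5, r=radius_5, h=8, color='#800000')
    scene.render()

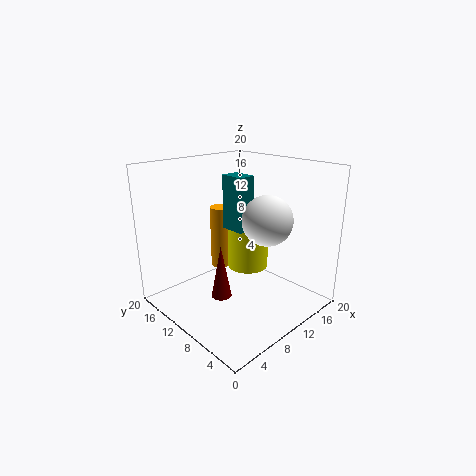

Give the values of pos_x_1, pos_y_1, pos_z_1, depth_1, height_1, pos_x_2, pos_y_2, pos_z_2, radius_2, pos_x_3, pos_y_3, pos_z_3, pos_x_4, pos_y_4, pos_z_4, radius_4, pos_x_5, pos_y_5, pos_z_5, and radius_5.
pos_x_1 = 9.5; pos_y_1 = 9; pos_z_1 = 11; depth_1 = 3.5; height_1 = 7.5; pos_x_2 = 11.5; pos_y_2 = 15.5; pos_z_2 = 3.5; radius_2 = 1.5; pos_x_3 = 8.5; pos_y_3 = 3.5; pos_z_3 = 14.5; pos_x_4 = 13; pos_y_4 = 11; pos_z_4 = 4.5; radius_4 = 3; pos_x_5 = 8.5; pos_y_5 = 12; pos_z_5 = 0.5; radius_5 = 1.5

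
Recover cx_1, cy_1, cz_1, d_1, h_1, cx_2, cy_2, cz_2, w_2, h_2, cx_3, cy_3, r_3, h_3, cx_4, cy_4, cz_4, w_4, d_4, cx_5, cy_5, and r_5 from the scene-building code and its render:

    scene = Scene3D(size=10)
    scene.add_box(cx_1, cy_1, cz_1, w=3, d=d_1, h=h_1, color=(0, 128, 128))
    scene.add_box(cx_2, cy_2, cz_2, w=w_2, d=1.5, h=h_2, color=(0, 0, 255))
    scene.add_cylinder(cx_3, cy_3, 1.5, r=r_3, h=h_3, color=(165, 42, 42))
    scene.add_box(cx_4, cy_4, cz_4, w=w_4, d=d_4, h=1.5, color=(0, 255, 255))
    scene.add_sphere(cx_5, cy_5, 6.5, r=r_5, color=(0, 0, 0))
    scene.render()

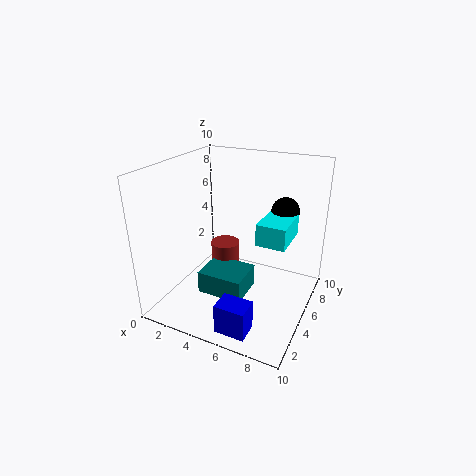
cx_1 = 3.5, cy_1 = 2, cz_1 = 2, d_1 = 2.5, h_1 = 1.5, cx_2 = 5.5, cy_2 = 0.5, cz_2 = 0.5, w_2 = 2, h_2 = 2, cx_3 = 4, cy_3 = 5, r_3 = 1, h_3 = 3, cx_4 = 6.5, cy_4 = 4.5, cz_4 = 5, w_4 = 2, d_4 = 3, cx_5 = 7.5, cy_5 = 7.5, r_5 = 1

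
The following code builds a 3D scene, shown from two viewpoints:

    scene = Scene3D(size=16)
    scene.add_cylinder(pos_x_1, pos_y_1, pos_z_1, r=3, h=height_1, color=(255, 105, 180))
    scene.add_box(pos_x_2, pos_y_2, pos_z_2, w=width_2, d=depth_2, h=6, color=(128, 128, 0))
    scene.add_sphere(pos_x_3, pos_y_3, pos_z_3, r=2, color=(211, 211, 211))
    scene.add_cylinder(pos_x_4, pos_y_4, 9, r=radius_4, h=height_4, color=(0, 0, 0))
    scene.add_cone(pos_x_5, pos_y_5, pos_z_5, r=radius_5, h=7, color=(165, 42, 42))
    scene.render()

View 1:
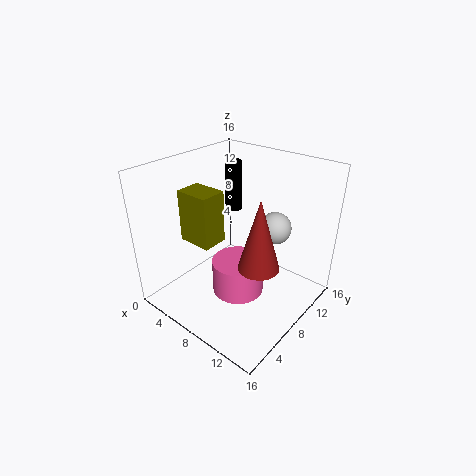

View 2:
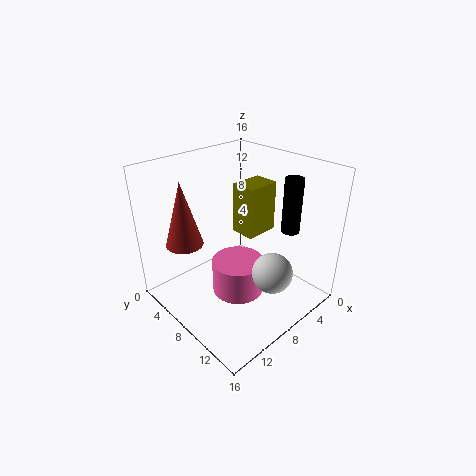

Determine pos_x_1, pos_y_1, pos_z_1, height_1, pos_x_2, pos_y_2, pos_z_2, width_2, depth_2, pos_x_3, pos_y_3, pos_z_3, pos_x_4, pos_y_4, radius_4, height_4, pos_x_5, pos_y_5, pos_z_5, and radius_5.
pos_x_1 = 8
pos_y_1 = 8
pos_z_1 = 1
height_1 = 4
pos_x_2 = 2
pos_y_2 = 5
pos_z_2 = 7
width_2 = 4
depth_2 = 3
pos_x_3 = 9
pos_y_3 = 14
pos_z_3 = 7
pos_x_4 = 4
pos_y_4 = 12
radius_4 = 1
height_4 = 6
pos_x_5 = 13
pos_y_5 = 5
pos_z_5 = 8
radius_5 = 2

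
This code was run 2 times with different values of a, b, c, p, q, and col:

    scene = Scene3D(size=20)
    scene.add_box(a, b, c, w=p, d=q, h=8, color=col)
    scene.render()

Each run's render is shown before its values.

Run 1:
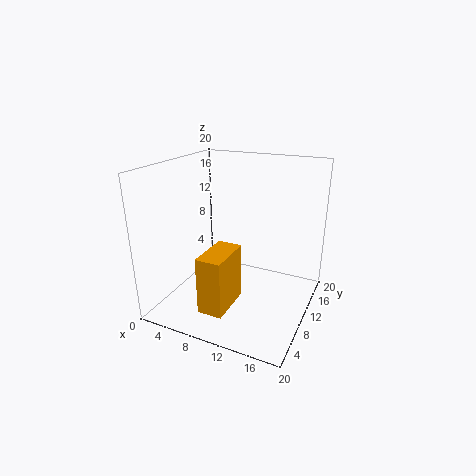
a = 7
b = 3.5
c = 1
p = 3.5
q = 6.5
col = 'orange'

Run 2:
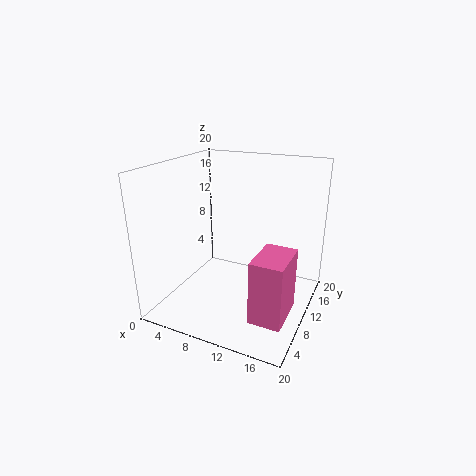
a = 15
b = 2
c = 3
p = 4
q = 6
col = 'hotpink'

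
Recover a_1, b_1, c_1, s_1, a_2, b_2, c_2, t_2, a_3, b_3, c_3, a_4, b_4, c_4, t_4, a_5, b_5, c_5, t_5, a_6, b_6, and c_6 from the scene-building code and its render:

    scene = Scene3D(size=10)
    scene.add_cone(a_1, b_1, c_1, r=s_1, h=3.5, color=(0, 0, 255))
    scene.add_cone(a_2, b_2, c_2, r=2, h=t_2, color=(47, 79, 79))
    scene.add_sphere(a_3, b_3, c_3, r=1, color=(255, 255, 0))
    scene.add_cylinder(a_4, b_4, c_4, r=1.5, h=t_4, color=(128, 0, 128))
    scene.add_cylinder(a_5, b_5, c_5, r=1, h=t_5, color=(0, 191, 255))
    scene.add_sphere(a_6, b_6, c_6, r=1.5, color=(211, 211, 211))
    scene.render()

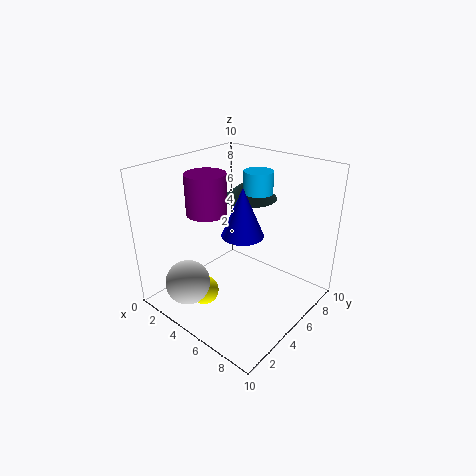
a_1 = 5; b_1 = 5.5; c_1 = 5; s_1 = 1.5; a_2 = 4; b_2 = 7.5; c_2 = 7; t_2 = 1.5; a_3 = 4; b_3 = 2.5; c_3 = 1.5; a_4 = 2; b_4 = 5; c_4 = 6; t_4 = 3; a_5 = 5.5; b_5 = 6.5; c_5 = 8; t_5 = 1.5; a_6 = 3.5; b_6 = 1.5; c_6 = 2.5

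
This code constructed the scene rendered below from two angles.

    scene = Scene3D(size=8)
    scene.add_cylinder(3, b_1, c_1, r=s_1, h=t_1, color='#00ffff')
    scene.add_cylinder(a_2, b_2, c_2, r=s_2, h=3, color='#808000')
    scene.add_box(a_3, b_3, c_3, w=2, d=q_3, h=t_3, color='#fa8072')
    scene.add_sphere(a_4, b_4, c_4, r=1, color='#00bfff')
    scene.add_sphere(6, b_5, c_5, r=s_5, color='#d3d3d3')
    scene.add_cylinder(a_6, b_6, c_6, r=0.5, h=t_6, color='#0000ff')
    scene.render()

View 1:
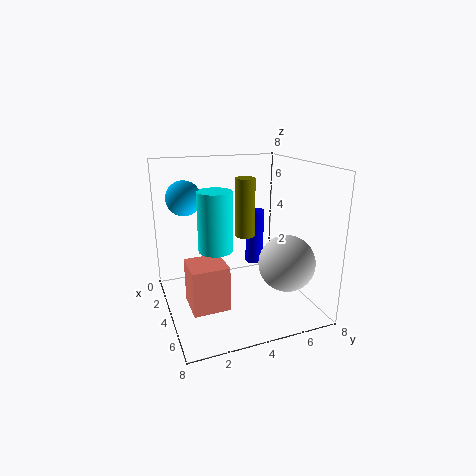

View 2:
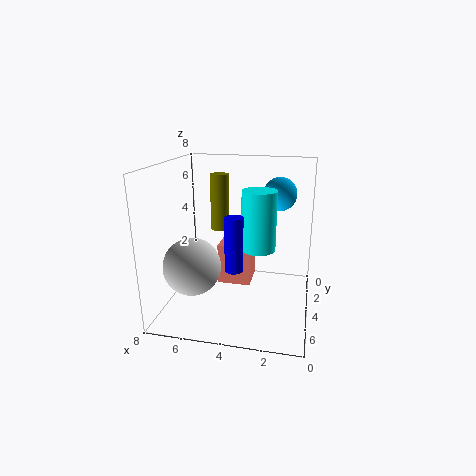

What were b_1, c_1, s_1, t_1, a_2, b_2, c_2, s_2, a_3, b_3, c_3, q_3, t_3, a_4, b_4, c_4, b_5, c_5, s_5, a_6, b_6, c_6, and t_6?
b_1 = 3; c_1 = 3; s_1 = 1; t_1 = 3.5; a_2 = 5; b_2 = 4; c_2 = 4.5; s_2 = 0.5; a_3 = 3.5; b_3 = 1; c_3 = 0.5; q_3 = 2; t_3 = 2.5; a_4 = 2; b_4 = 1.5; c_4 = 6; b_5 = 6; c_5 = 3; s_5 = 1.5; a_6 = 4; b_6 = 5; c_6 = 2.5; t_6 = 3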